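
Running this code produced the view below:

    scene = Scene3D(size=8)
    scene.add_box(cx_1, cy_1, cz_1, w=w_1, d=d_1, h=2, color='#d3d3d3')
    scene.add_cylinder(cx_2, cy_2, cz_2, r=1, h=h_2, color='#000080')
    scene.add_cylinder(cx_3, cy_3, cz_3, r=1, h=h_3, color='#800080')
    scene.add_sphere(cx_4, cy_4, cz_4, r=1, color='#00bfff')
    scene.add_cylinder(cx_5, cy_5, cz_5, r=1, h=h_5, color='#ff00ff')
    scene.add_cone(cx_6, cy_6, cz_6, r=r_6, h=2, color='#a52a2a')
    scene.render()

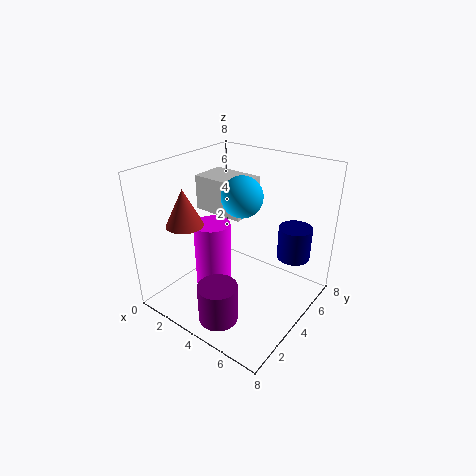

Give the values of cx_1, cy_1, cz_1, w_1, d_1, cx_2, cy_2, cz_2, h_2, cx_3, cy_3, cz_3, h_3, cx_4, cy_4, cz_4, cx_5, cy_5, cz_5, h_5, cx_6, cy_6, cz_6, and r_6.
cx_1 = 1
cy_1 = 4
cz_1 = 5
w_1 = 3
d_1 = 2
cx_2 = 6
cy_2 = 7
cz_2 = 2
h_2 = 2
cx_3 = 5
cy_3 = 1
cz_3 = 1
h_3 = 2
cx_4 = 5
cy_4 = 3
cz_4 = 7
cx_5 = 3
cy_5 = 3
cz_5 = 1
h_5 = 4
cx_6 = 2
cy_6 = 2
cz_6 = 5
r_6 = 1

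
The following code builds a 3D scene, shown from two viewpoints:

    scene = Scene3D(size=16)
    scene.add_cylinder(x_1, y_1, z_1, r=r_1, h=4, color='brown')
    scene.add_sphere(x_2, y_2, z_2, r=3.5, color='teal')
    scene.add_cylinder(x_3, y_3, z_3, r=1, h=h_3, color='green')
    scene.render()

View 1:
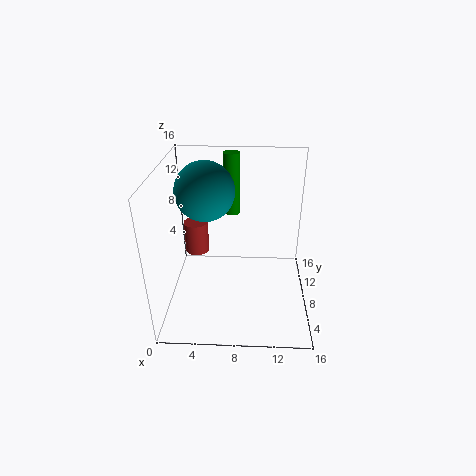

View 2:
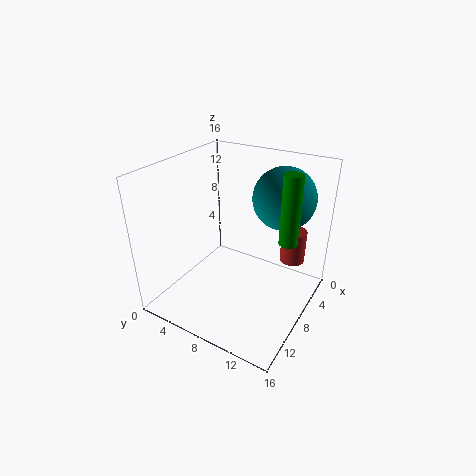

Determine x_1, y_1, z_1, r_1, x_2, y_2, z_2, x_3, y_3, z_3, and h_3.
x_1 = 2.5, y_1 = 12.5, z_1 = 3.5, r_1 = 1.5, x_2 = 4, y_2 = 11.5, z_2 = 12, x_3 = 7, y_3 = 13.5, z_3 = 8.5, h_3 = 7.5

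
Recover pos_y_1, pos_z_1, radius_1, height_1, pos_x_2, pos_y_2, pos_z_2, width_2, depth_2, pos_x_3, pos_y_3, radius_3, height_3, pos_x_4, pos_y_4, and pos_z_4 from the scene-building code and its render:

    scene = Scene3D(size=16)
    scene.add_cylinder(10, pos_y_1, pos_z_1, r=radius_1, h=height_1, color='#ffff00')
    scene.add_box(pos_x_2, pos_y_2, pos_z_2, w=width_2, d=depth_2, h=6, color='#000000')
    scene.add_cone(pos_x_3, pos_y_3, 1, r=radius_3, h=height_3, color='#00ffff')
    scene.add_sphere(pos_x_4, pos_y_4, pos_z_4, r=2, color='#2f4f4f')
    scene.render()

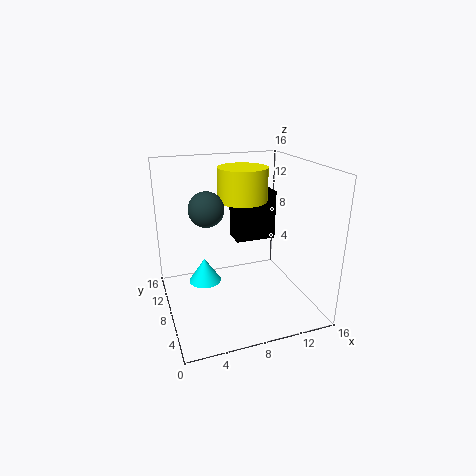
pos_y_1 = 12; pos_z_1 = 11; radius_1 = 3; height_1 = 4; pos_x_2 = 9; pos_y_2 = 11; pos_z_2 = 6; width_2 = 5; depth_2 = 3; pos_x_3 = 5; pos_y_3 = 12; radius_3 = 2; height_3 = 3; pos_x_4 = 5; pos_y_4 = 10; pos_z_4 = 11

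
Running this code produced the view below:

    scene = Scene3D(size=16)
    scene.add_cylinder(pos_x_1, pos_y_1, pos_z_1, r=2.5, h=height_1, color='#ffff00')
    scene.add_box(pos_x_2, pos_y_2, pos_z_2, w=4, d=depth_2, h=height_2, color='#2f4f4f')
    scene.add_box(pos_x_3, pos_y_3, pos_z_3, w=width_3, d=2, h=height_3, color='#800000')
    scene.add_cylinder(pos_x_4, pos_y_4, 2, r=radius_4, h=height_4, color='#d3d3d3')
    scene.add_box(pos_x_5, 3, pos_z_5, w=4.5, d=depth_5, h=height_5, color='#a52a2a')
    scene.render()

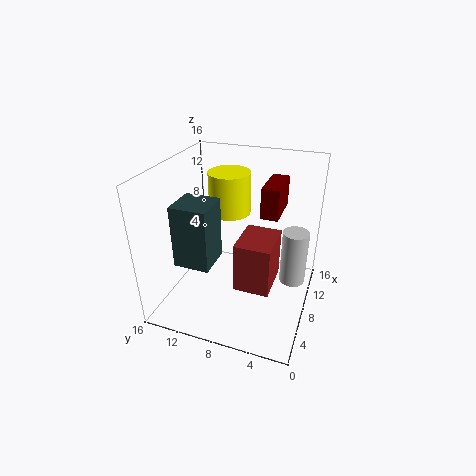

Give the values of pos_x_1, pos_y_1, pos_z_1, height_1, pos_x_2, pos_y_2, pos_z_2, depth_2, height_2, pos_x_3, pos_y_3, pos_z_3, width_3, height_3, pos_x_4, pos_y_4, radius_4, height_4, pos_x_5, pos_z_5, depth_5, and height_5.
pos_x_1 = 12
pos_y_1 = 10.5
pos_z_1 = 9
height_1 = 5
pos_x_2 = 4
pos_y_2 = 10
pos_z_2 = 5.5
depth_2 = 4
height_2 = 7
pos_x_3 = 9.5
pos_y_3 = 4
pos_z_3 = 10
width_3 = 5
height_3 = 3.5
pos_x_4 = 10.5
pos_y_4 = 2
radius_4 = 1.5
height_4 = 6.5
pos_x_5 = 2.5
pos_z_5 = 5.5
depth_5 = 3.5
height_5 = 5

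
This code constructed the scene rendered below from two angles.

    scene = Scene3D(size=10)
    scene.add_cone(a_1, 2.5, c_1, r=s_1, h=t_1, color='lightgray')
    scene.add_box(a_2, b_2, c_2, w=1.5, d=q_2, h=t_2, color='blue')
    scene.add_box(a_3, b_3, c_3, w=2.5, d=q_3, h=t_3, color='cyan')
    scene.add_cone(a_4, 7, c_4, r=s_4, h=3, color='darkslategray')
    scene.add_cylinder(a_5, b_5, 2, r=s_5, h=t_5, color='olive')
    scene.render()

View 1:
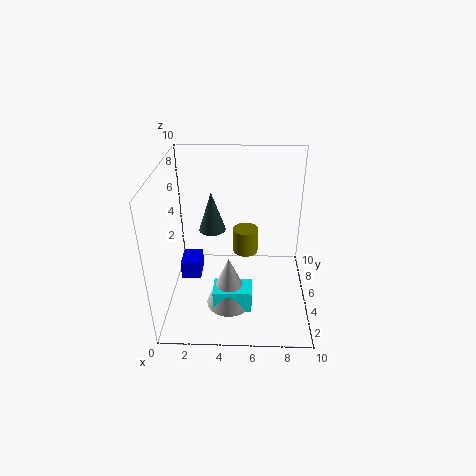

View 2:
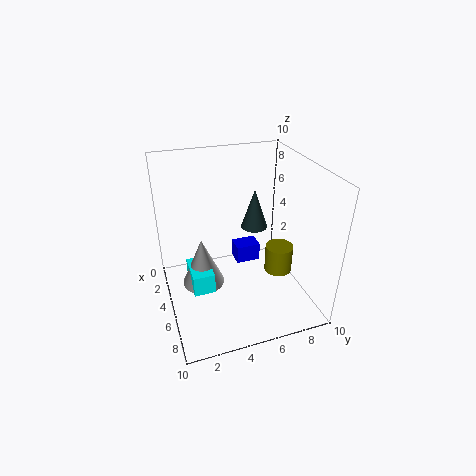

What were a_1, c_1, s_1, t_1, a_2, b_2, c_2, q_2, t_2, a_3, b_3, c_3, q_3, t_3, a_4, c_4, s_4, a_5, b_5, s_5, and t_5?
a_1 = 4.5
c_1 = 1.5
s_1 = 1.5
t_1 = 3.5
a_2 = 0.5
b_2 = 6
c_2 = 0.5
q_2 = 2
t_2 = 1.5
a_3 = 3.5
b_3 = 1.5
c_3 = 1.5
q_3 = 1.5
t_3 = 1.5
a_4 = 3
c_4 = 4.5
s_4 = 1
a_5 = 5.5
b_5 = 8
s_5 = 1
t_5 = 2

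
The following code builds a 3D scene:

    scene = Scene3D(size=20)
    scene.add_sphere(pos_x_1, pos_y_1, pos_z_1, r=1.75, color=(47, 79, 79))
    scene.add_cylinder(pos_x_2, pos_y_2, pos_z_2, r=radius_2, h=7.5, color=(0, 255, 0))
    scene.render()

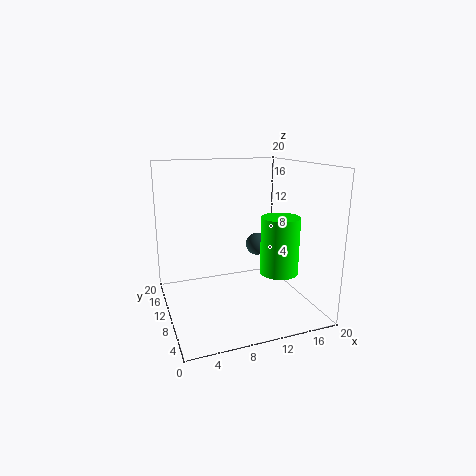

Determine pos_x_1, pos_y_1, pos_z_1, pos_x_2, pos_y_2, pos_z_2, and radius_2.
pos_x_1 = 15, pos_y_1 = 14.75, pos_z_1 = 7, pos_x_2 = 14, pos_y_2 = 5.25, pos_z_2 = 6.25, radius_2 = 2.5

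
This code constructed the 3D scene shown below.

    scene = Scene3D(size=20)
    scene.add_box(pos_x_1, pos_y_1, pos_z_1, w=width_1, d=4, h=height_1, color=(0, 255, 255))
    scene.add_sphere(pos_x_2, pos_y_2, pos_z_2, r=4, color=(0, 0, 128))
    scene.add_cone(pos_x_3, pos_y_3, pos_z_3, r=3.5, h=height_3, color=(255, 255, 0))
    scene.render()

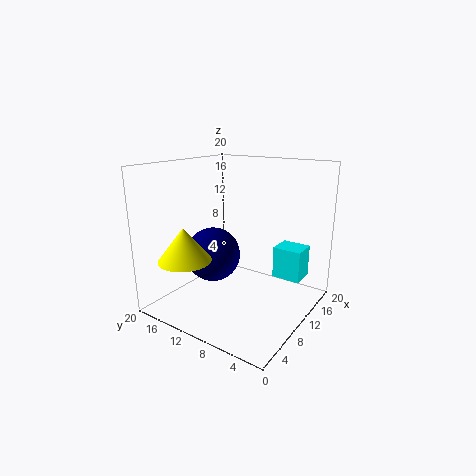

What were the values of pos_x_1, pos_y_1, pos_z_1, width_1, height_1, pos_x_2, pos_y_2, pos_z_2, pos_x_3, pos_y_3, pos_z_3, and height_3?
pos_x_1 = 13; pos_y_1 = 2; pos_z_1 = 4; width_1 = 3.5; height_1 = 4.5; pos_x_2 = 10; pos_y_2 = 14.5; pos_z_2 = 6.5; pos_x_3 = 3.5; pos_y_3 = 14; pos_z_3 = 8; height_3 = 4.5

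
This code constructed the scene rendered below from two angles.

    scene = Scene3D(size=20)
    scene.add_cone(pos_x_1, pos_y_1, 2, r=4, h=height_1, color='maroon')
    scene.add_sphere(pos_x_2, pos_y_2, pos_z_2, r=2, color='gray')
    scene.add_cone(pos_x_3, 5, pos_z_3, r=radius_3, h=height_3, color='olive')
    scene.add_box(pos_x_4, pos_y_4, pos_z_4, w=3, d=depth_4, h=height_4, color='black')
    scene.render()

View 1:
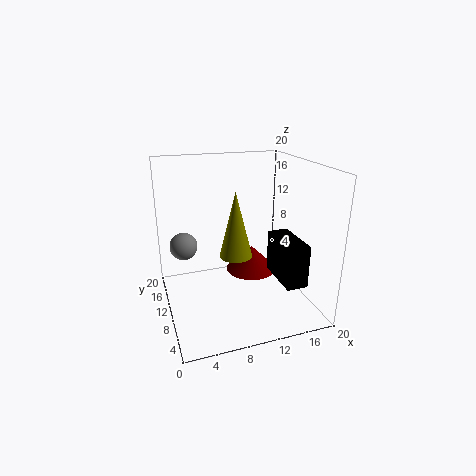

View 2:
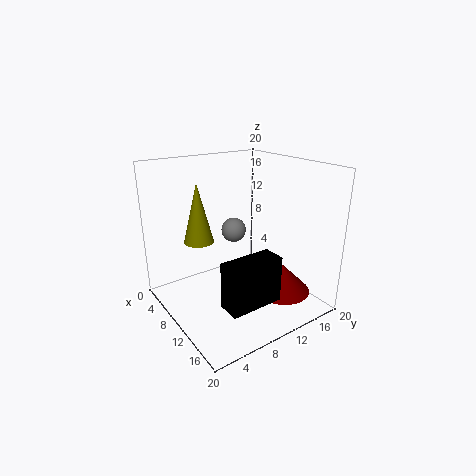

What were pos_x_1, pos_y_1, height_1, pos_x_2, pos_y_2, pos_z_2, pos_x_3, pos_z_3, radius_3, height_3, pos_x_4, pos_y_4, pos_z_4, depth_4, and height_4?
pos_x_1 = 14
pos_y_1 = 15
height_1 = 4
pos_x_2 = 3
pos_y_2 = 14
pos_z_2 = 8
pos_x_3 = 8
pos_z_3 = 10
radius_3 = 2
height_3 = 8
pos_x_4 = 15
pos_y_4 = 4
pos_z_4 = 4
depth_4 = 7
height_4 = 6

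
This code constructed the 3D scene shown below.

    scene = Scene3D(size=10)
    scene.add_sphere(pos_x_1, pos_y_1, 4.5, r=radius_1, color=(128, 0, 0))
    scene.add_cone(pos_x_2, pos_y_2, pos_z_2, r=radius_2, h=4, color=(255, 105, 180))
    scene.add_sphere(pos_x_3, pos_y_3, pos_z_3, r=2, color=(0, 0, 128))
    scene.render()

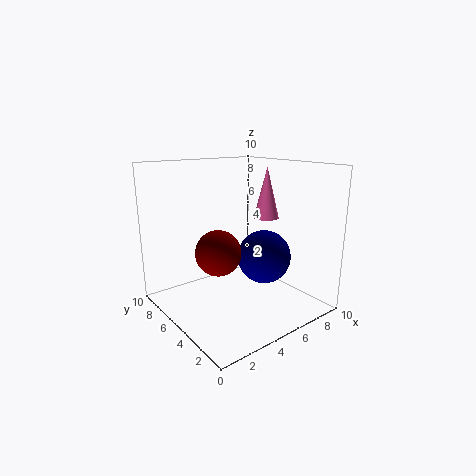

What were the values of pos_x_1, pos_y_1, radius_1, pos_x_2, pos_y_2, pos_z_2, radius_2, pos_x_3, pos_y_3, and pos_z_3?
pos_x_1 = 3; pos_y_1 = 4.5; radius_1 = 1.5; pos_x_2 = 9; pos_y_2 = 6.5; pos_z_2 = 5.5; radius_2 = 1; pos_x_3 = 7.5; pos_y_3 = 5; pos_z_3 = 3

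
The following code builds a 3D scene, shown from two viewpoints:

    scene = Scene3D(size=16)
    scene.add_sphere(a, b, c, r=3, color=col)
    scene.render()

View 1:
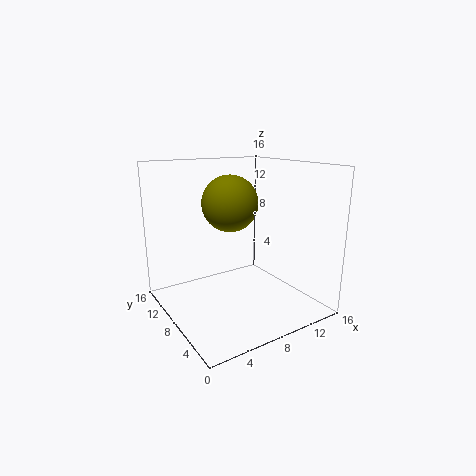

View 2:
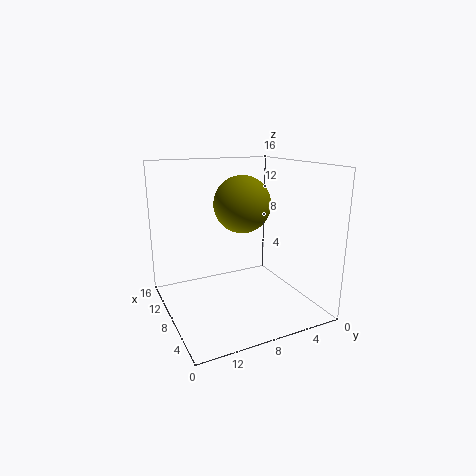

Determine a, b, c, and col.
a = 7; b = 8; c = 12; col = 'olive'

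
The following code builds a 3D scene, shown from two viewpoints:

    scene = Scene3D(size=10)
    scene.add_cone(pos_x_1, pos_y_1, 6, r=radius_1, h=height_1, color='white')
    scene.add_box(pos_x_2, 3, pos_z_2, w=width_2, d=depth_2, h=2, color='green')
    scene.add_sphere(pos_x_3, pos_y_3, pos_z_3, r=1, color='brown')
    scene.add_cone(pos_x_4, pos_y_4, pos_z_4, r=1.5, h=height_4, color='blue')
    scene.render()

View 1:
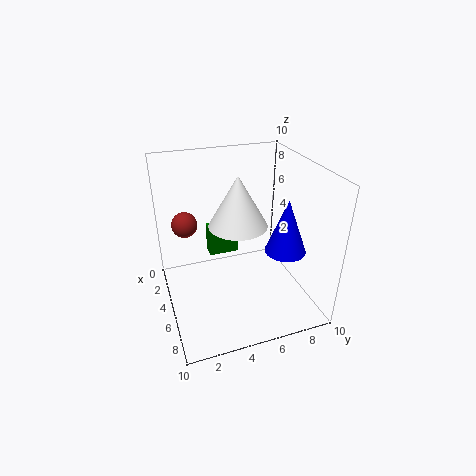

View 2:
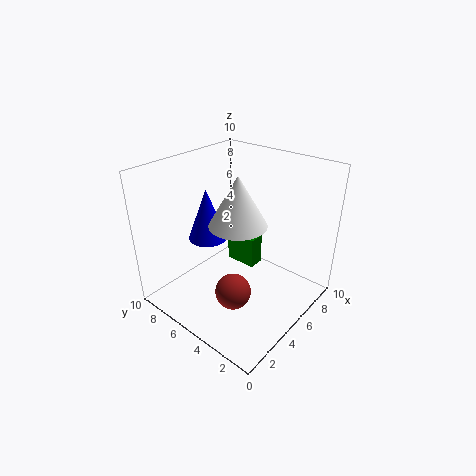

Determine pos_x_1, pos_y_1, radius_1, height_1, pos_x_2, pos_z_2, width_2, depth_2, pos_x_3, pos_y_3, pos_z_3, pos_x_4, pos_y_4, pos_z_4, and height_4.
pos_x_1 = 5, pos_y_1 = 5, radius_1 = 2, height_1 = 3.5, pos_x_2 = 4, pos_z_2 = 4, width_2 = 1, depth_2 = 2, pos_x_3 = 1, pos_y_3 = 2, pos_z_3 = 4.5, pos_x_4 = 5.5, pos_y_4 = 8.5, pos_z_4 = 3.5, height_4 = 4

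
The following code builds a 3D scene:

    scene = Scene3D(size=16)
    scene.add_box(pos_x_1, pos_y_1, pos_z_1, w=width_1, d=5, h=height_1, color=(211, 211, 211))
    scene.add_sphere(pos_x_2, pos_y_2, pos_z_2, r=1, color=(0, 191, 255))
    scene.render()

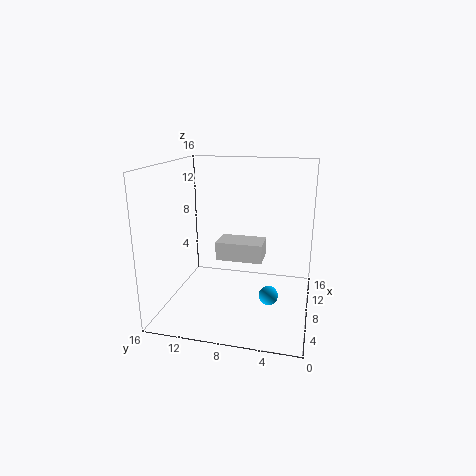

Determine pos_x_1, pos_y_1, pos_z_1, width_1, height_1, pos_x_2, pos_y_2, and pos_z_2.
pos_x_1 = 6; pos_y_1 = 5; pos_z_1 = 6; width_1 = 3; height_1 = 2; pos_x_2 = 5; pos_y_2 = 4; pos_z_2 = 3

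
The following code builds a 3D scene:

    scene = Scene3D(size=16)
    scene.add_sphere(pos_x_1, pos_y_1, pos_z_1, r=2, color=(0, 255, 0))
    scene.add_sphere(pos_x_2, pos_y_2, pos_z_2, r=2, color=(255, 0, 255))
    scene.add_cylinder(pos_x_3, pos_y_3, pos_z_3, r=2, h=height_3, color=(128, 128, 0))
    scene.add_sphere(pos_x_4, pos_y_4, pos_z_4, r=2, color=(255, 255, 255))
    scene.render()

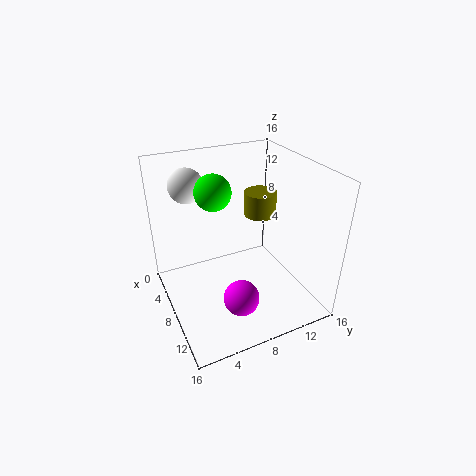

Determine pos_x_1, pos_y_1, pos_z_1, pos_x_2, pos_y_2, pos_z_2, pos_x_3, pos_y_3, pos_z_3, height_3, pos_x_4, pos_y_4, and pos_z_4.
pos_x_1 = 6, pos_y_1 = 6, pos_z_1 = 13, pos_x_2 = 11, pos_y_2 = 7, pos_z_2 = 2, pos_x_3 = 4, pos_y_3 = 13, pos_z_3 = 8, height_3 = 3, pos_x_4 = 3, pos_y_4 = 4, pos_z_4 = 13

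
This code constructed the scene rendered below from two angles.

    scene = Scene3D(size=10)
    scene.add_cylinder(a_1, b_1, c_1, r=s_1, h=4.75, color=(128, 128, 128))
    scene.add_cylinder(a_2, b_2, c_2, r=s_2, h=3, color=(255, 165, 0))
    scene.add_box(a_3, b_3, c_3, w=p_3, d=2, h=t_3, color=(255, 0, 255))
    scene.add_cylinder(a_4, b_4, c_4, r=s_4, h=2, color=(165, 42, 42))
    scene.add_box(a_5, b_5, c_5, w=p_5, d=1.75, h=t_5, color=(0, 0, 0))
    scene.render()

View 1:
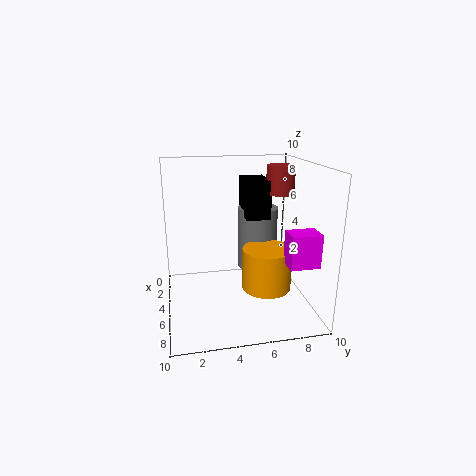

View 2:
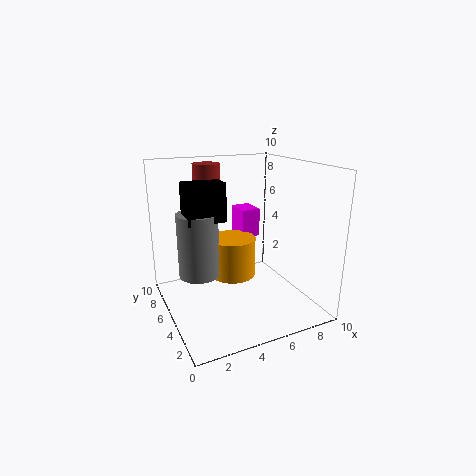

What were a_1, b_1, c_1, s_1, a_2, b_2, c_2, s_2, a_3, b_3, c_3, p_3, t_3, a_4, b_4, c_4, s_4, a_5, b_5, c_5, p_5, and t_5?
a_1 = 2.75
b_1 = 7
c_1 = 1.75
s_1 = 1.5
a_2 = 5.5
b_2 = 7
c_2 = 1.25
s_2 = 1.75
a_3 = 6.75
b_3 = 7.75
c_3 = 3.75
p_3 = 1.5
t_3 = 2.25
a_4 = 4
b_4 = 8.25
c_4 = 7.75
s_4 = 1
a_5 = 1.75
b_5 = 5.75
c_5 = 6
p_5 = 2.75
t_5 = 2.75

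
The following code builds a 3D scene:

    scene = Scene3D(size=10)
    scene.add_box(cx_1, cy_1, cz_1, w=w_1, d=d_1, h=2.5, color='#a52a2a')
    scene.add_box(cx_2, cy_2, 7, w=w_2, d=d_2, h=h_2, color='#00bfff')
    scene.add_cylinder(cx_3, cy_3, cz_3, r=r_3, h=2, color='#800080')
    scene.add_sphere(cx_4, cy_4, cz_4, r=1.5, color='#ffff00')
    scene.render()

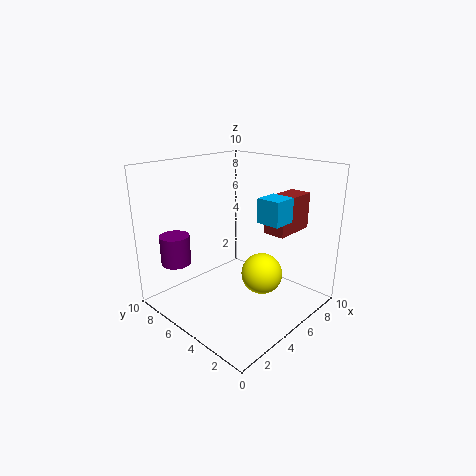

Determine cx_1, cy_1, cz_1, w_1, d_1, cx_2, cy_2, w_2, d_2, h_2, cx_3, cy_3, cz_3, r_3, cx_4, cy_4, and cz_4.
cx_1 = 6
cy_1 = 2
cz_1 = 5.5
w_1 = 3
d_1 = 1.5
cx_2 = 4
cy_2 = 1
w_2 = 1.5
d_2 = 1.5
h_2 = 1.5
cx_3 = 1.5
cy_3 = 7.5
cz_3 = 3.5
r_3 = 1
cx_4 = 6.5
cy_4 = 4
cz_4 = 2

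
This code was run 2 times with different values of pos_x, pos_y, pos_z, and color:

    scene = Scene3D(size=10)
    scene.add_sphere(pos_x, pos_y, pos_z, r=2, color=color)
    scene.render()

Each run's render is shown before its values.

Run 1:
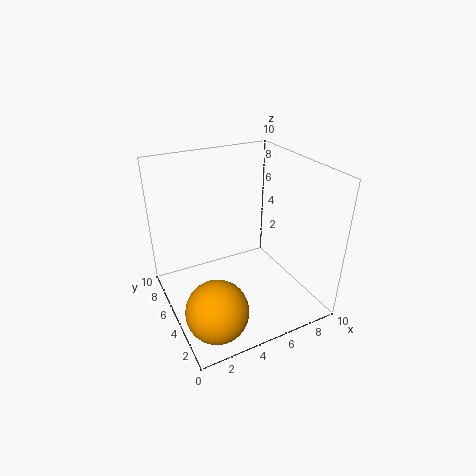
pos_x = 2; pos_y = 2; pos_z = 2; color = 'orange'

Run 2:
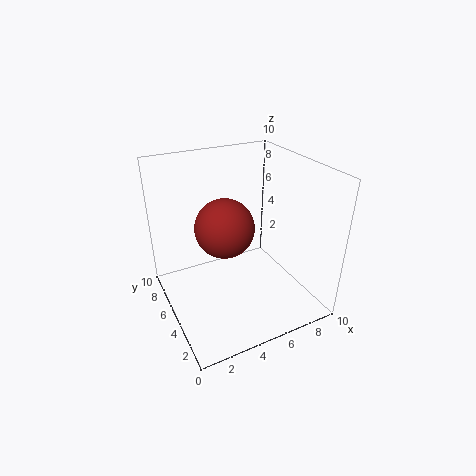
pos_x = 4; pos_y = 5; pos_z = 6; color = 'brown'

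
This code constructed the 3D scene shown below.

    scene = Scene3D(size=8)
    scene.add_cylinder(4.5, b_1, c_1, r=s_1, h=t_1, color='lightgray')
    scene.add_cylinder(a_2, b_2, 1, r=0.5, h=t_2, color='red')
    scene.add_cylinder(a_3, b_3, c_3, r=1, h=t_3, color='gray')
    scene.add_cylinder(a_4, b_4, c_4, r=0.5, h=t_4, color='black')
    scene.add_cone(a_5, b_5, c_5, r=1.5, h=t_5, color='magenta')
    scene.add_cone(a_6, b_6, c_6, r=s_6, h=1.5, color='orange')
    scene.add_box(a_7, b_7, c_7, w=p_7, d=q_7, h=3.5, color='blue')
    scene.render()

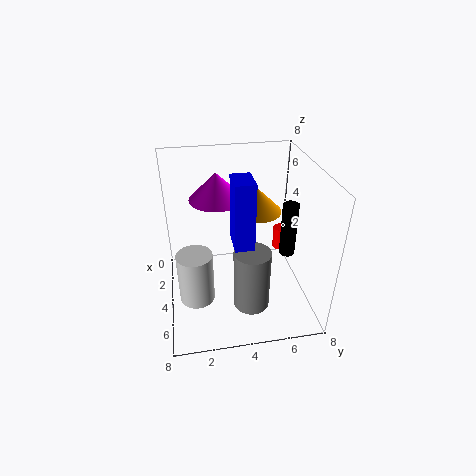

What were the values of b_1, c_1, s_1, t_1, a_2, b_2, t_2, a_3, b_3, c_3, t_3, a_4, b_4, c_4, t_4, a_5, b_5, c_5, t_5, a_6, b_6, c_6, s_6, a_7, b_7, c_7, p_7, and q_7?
b_1 = 1.5
c_1 = 0.5
s_1 = 1
t_1 = 3
a_2 = 1
b_2 = 7.5
t_2 = 1.5
a_3 = 5.5
b_3 = 4.5
c_3 = 0.5
t_3 = 3.5
a_4 = 2.5
b_4 = 7.5
c_4 = 1.5
t_4 = 3.5
a_5 = 3
b_5 = 3
c_5 = 6
t_5 = 1.5
a_6 = 2
b_6 = 5.5
c_6 = 4.5
s_6 = 1.5
a_7 = 4.5
b_7 = 3.5
c_7 = 4.5
p_7 = 1.5
q_7 = 1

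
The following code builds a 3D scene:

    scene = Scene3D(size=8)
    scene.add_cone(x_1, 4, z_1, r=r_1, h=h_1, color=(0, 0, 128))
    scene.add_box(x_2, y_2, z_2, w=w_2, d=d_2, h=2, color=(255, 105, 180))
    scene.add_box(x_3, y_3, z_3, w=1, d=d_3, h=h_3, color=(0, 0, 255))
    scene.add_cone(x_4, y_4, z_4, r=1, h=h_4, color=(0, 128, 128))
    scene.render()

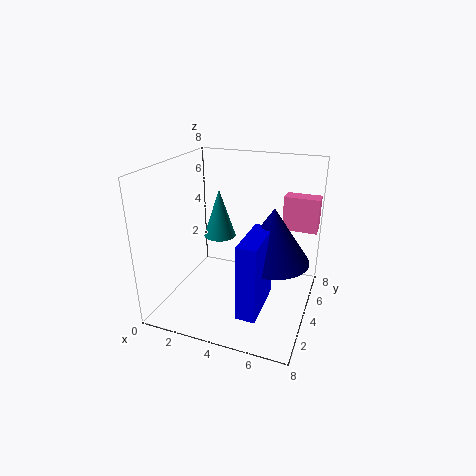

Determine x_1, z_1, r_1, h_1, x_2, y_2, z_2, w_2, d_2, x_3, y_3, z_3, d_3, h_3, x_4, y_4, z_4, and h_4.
x_1 = 6, z_1 = 3, r_1 = 2, h_1 = 3, x_2 = 6, y_2 = 6, z_2 = 4, w_2 = 2, d_2 = 1, x_3 = 5, y_3 = 1, z_3 = 1, d_3 = 3, h_3 = 4, x_4 = 2, y_4 = 6, z_4 = 3, h_4 = 3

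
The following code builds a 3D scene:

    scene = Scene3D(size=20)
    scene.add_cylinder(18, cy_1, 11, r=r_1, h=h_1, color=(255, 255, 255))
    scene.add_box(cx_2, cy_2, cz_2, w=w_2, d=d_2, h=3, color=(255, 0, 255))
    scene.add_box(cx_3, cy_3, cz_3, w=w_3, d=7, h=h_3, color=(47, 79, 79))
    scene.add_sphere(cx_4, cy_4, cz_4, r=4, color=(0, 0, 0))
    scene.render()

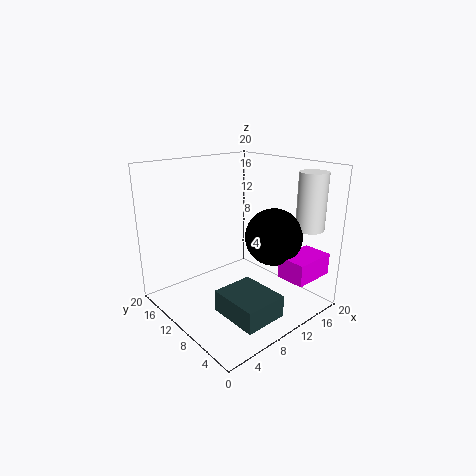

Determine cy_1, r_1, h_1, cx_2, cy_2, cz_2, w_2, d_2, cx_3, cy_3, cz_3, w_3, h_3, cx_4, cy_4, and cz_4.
cy_1 = 4
r_1 = 2
h_1 = 8
cx_2 = 13
cy_2 = 1
cz_2 = 5
w_2 = 6
d_2 = 4
cx_3 = 5
cy_3 = 2
cz_3 = 1
w_3 = 6
h_3 = 3
cx_4 = 14
cy_4 = 7
cz_4 = 10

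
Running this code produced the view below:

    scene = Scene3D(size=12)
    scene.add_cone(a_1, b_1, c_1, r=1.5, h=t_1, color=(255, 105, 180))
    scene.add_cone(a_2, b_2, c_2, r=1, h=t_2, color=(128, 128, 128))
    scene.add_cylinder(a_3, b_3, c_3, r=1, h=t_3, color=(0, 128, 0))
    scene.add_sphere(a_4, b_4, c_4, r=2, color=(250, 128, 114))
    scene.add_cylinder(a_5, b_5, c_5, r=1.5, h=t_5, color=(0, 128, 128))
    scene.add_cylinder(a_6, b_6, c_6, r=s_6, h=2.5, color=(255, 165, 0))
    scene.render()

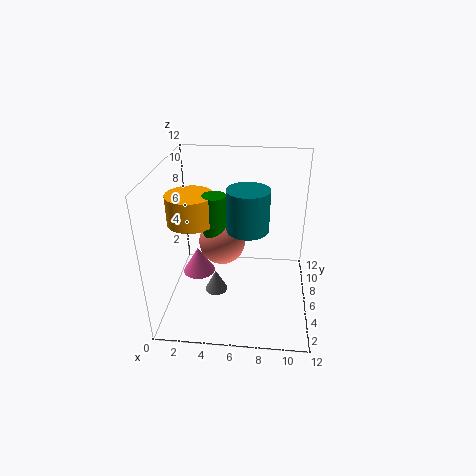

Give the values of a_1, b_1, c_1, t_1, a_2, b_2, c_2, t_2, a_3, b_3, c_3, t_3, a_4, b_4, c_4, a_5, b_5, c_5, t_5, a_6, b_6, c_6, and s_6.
a_1 = 2; b_1 = 8; c_1 = 1; t_1 = 2.5; a_2 = 4; b_2 = 6; c_2 = 0.5; t_2 = 2; a_3 = 4; b_3 = 6.5; c_3 = 6; t_3 = 3.5; a_4 = 4.5; b_4 = 7; c_4 = 5; a_5 = 7; b_5 = 3; c_5 = 8.5; t_5 = 3; a_6 = 2; b_6 = 6.5; c_6 = 7; s_6 = 2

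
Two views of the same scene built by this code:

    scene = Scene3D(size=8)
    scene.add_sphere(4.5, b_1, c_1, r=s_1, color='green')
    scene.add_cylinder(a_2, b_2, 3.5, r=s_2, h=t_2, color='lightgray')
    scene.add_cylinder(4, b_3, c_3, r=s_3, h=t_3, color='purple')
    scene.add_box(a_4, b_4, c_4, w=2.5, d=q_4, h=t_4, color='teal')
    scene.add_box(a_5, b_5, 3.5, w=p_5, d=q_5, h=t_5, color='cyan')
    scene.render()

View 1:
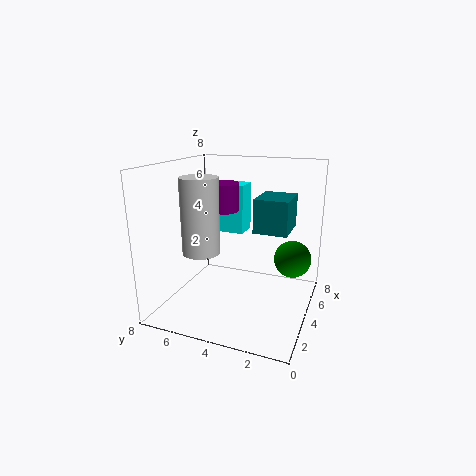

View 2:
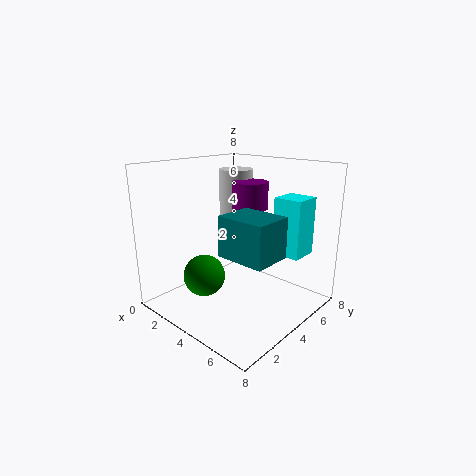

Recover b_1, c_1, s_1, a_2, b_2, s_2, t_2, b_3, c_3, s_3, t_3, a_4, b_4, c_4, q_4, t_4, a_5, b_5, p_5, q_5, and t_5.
b_1 = 1, c_1 = 3, s_1 = 1, a_2 = 2.5, b_2 = 5.5, s_2 = 1, t_2 = 4, b_3 = 5, c_3 = 5.5, s_3 = 1, t_3 = 1.5, a_4 = 5, b_4 = 1.5, c_4 = 4, q_4 = 2, t_4 = 2, a_5 = 6, b_5 = 4.5, p_5 = 1.5, q_5 = 1.5, t_5 = 3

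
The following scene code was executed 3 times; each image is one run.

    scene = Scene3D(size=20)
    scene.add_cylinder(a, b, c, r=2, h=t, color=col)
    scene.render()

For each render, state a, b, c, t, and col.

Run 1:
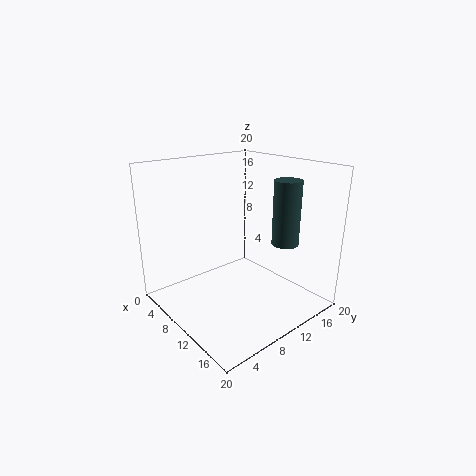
a = 12.5, b = 17, c = 8, t = 9.5, col = 'darkslategray'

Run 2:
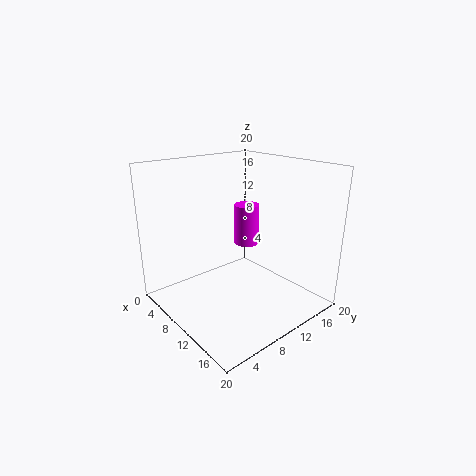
a = 5, b = 16, c = 6, t = 6.5, col = 'magenta'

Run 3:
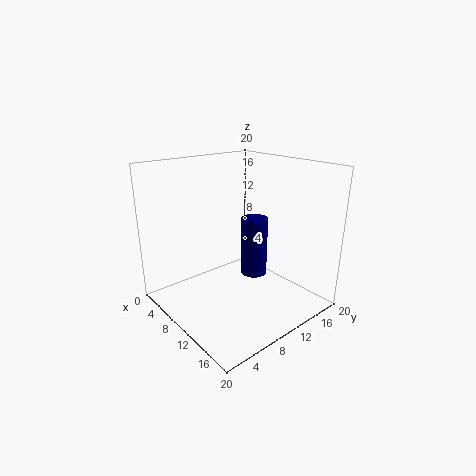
a = 8.5, b = 14.5, c = 2.5, t = 9, col = 'navy'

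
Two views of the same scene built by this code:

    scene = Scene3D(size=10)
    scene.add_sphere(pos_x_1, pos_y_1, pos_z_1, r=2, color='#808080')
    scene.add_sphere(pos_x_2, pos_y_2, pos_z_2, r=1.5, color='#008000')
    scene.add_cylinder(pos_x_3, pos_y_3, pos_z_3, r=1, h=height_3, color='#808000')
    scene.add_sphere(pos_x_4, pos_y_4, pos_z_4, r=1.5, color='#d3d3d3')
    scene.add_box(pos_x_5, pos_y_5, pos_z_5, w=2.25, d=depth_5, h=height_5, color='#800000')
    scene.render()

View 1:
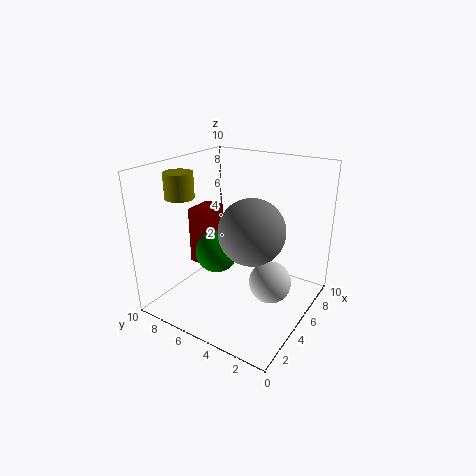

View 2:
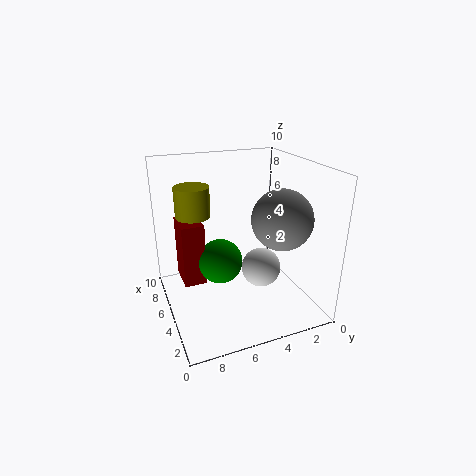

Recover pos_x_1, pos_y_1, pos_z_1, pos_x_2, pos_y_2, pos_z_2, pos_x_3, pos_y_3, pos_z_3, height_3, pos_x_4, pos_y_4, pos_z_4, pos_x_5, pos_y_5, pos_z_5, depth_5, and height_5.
pos_x_1 = 3, pos_y_1 = 2.75, pos_z_1 = 6.75, pos_x_2 = 4.5, pos_y_2 = 6.5, pos_z_2 = 3.75, pos_x_3 = 3.25, pos_y_3 = 8.5, pos_z_3 = 7.75, height_3 = 1.75, pos_x_4 = 5.75, pos_y_4 = 2.75, pos_z_4 = 1.75, pos_x_5 = 4.5, pos_y_5 = 7.5, pos_z_5 = 2.25, depth_5 = 1.5, height_5 = 4.25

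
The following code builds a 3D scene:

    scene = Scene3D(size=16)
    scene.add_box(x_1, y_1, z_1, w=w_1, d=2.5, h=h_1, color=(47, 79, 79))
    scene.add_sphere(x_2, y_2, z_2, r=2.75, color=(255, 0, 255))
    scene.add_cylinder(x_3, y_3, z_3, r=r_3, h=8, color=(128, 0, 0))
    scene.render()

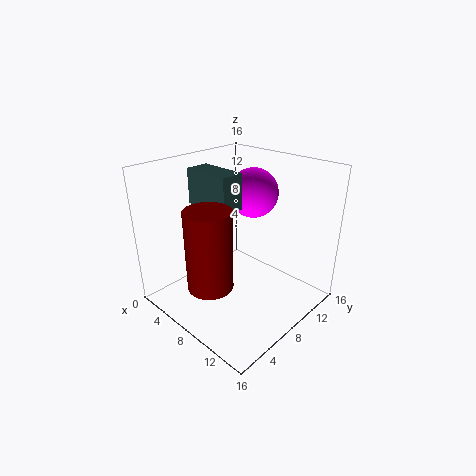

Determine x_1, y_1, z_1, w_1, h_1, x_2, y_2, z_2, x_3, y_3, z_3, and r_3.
x_1 = 4, y_1 = 4.75, z_1 = 12, w_1 = 5.25, h_1 = 3.75, x_2 = 7.75, y_2 = 10.75, z_2 = 12.5, x_3 = 9.75, y_3 = 2.25, z_3 = 5.5, r_3 = 2.25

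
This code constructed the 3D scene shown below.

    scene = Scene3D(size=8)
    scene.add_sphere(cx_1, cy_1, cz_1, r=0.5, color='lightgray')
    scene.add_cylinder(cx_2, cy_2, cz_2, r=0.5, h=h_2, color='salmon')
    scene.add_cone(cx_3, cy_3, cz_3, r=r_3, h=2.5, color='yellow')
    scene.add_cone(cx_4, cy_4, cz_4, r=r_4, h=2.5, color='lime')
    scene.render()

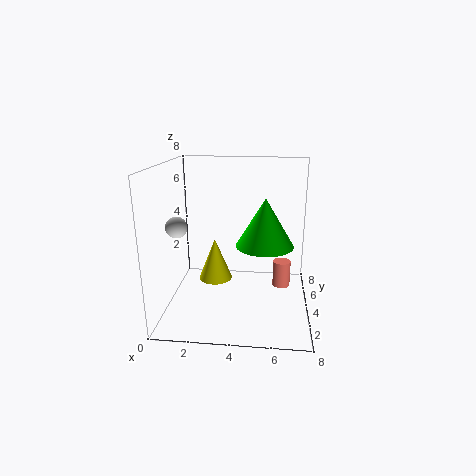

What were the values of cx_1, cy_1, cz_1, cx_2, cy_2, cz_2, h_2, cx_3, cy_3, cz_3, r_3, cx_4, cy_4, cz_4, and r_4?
cx_1 = 1.5; cy_1 = 1; cz_1 = 5.5; cx_2 = 6.5; cy_2 = 4.5; cz_2 = 1; h_2 = 1.5; cx_3 = 2.5; cy_3 = 5; cz_3 = 1; r_3 = 1; cx_4 = 5.5; cy_4 = 3; cz_4 = 4; r_4 = 1.5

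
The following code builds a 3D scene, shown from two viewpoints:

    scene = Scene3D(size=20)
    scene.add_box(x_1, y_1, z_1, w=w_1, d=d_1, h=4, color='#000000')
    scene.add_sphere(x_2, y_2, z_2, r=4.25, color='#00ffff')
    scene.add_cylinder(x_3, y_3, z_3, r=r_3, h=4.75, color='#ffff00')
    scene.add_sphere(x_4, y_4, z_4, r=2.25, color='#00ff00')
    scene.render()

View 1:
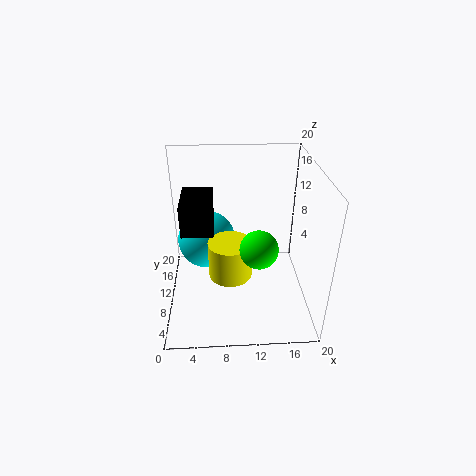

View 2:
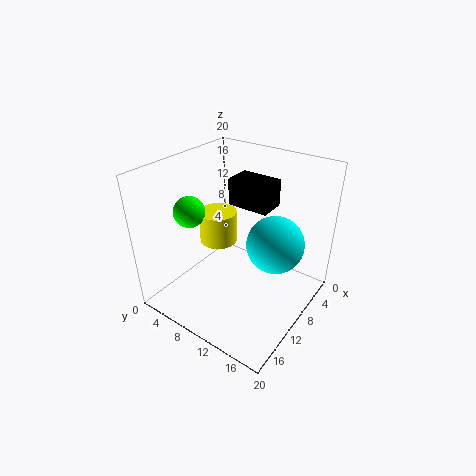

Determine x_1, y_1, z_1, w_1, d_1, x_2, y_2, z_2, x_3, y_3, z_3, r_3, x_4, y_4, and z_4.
x_1 = 2.75
y_1 = 6
z_1 = 12.75
w_1 = 4
d_1 = 6.25
x_2 = 5.5
y_2 = 13.5
z_2 = 7.75
x_3 = 8.75
y_3 = 5.5
z_3 = 7.5
r_3 = 2.75
x_4 = 12
y_4 = 3
z_4 = 12.75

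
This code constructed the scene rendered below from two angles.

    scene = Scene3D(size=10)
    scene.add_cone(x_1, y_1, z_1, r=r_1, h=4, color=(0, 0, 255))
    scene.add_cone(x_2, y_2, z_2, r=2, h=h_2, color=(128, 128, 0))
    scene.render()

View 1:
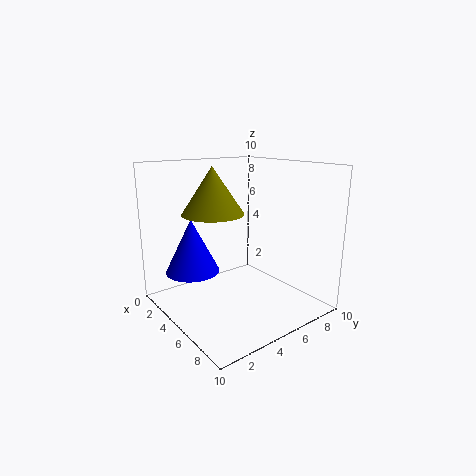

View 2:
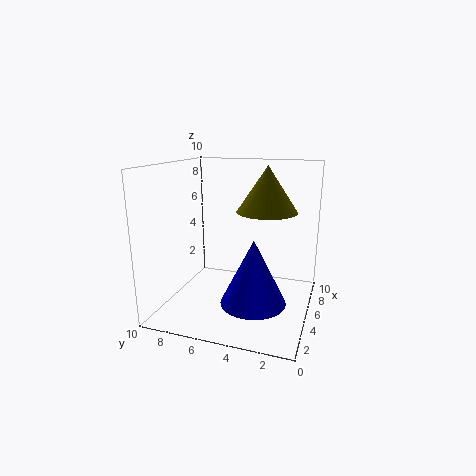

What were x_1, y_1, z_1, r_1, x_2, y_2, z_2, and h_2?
x_1 = 2; y_1 = 3; z_1 = 2; r_1 = 2; x_2 = 5; y_2 = 3; z_2 = 7; h_2 = 3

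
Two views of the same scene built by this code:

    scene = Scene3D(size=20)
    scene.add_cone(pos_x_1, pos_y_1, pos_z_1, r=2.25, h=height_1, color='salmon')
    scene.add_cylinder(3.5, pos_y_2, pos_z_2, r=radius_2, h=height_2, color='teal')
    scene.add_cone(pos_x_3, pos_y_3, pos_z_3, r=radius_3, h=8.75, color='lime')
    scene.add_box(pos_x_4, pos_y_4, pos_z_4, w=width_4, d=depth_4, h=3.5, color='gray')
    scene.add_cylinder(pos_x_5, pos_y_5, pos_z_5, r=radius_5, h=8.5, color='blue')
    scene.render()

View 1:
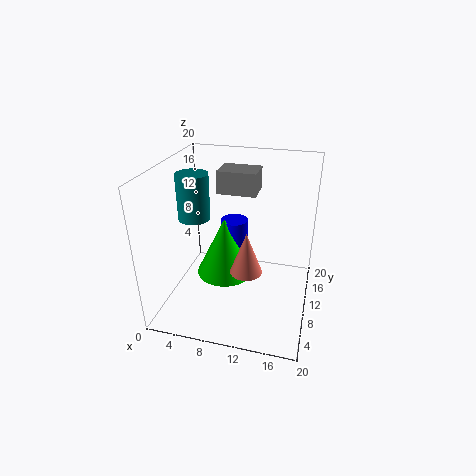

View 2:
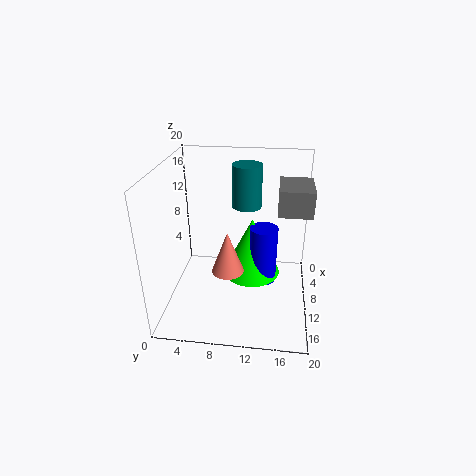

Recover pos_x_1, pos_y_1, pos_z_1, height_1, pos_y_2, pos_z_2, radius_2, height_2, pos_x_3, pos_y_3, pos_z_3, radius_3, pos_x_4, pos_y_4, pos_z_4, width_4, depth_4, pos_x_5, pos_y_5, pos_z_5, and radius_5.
pos_x_1 = 11.5, pos_y_1 = 8.75, pos_z_1 = 5.5, height_1 = 6, pos_y_2 = 10.5, pos_z_2 = 12, radius_2 = 2.25, height_2 = 6.5, pos_x_3 = 7.5, pos_y_3 = 11.75, pos_z_3 = 3, radius_3 = 4.25, pos_x_4 = 5.25, pos_y_4 = 15.25, pos_z_4 = 14, width_4 = 6, depth_4 = 4.5, pos_x_5 = 8.5, pos_y_5 = 13.5, pos_z_5 = 2.5, radius_5 = 2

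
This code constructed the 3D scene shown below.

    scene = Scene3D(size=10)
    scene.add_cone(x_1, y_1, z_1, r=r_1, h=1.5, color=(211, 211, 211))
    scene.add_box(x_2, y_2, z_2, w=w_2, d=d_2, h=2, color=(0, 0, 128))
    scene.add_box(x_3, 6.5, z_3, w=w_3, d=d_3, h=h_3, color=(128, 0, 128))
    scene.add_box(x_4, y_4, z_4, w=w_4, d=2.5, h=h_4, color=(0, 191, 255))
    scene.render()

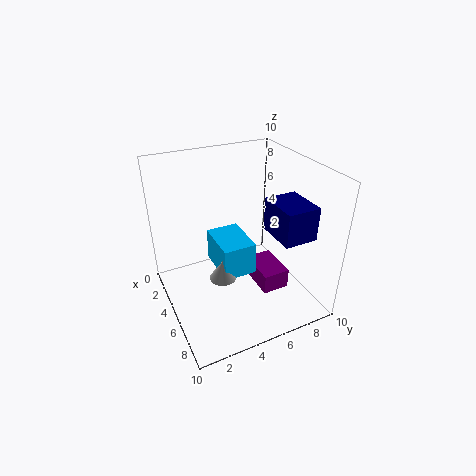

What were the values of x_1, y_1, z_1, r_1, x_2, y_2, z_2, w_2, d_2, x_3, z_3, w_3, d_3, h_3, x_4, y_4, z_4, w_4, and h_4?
x_1 = 4.5
y_1 = 4
z_1 = 1.5
r_1 = 1
x_2 = 7.5
y_2 = 5.5
z_2 = 7
w_2 = 2.5
d_2 = 2
x_3 = 3.5
z_3 = 0.5
w_3 = 3
d_3 = 2
h_3 = 1.5
x_4 = 1.5
y_4 = 4
z_4 = 1.5
w_4 = 3.5
h_4 = 2.5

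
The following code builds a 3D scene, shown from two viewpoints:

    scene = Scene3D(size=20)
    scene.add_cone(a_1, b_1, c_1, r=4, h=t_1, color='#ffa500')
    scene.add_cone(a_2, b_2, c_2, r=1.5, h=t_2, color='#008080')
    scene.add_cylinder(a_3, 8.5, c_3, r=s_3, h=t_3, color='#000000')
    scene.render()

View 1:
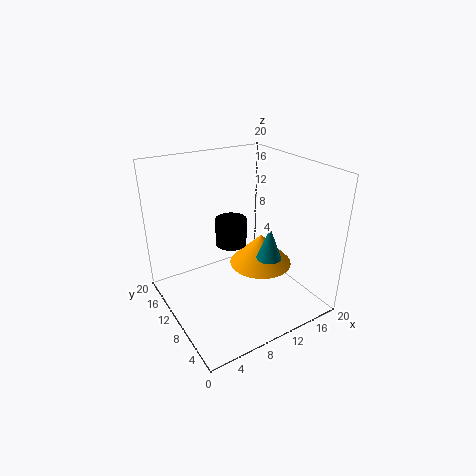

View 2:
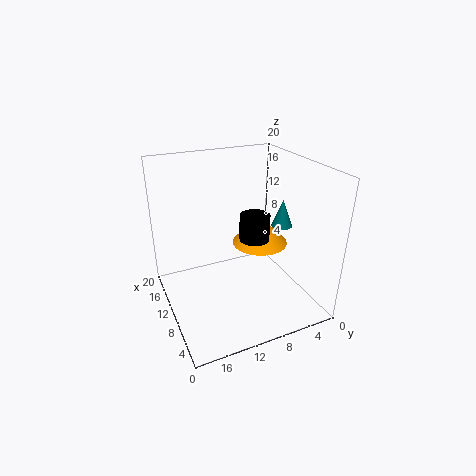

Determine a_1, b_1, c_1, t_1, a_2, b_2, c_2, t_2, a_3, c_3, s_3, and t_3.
a_1 = 11, b_1 = 6, c_1 = 8, t_1 = 4, a_2 = 10, b_2 = 3, c_2 = 10.5, t_2 = 4, a_3 = 8, c_3 = 10.5, s_3 = 2, t_3 = 3.5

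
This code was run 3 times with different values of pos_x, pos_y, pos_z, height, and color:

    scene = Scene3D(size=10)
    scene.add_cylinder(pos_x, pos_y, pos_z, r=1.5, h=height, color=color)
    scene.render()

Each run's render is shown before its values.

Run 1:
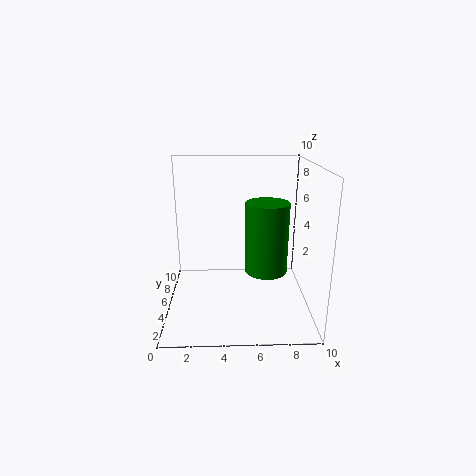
pos_x = 7
pos_y = 5
pos_z = 2.5
height = 5
color = 'green'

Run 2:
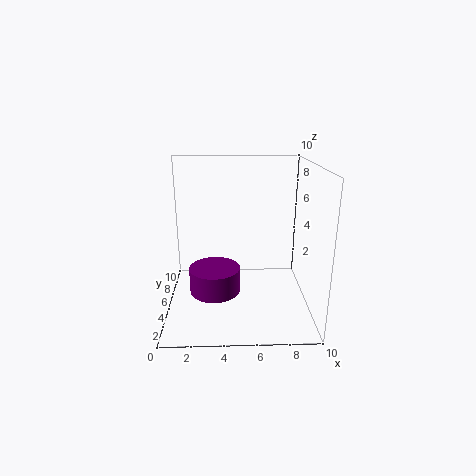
pos_x = 3.5
pos_y = 1.5
pos_z = 3
height = 1.5
color = 'purple'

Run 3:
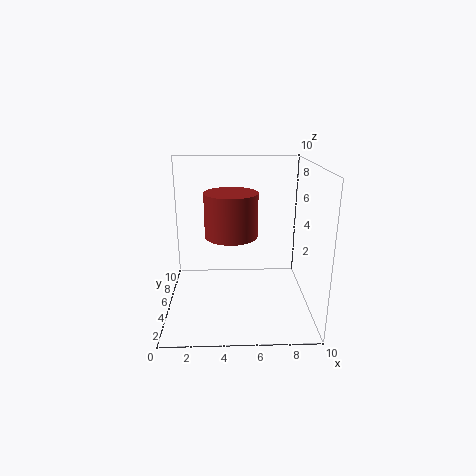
pos_x = 4.5
pos_y = 1.5
pos_z = 6.5
height = 2.5
color = 'brown'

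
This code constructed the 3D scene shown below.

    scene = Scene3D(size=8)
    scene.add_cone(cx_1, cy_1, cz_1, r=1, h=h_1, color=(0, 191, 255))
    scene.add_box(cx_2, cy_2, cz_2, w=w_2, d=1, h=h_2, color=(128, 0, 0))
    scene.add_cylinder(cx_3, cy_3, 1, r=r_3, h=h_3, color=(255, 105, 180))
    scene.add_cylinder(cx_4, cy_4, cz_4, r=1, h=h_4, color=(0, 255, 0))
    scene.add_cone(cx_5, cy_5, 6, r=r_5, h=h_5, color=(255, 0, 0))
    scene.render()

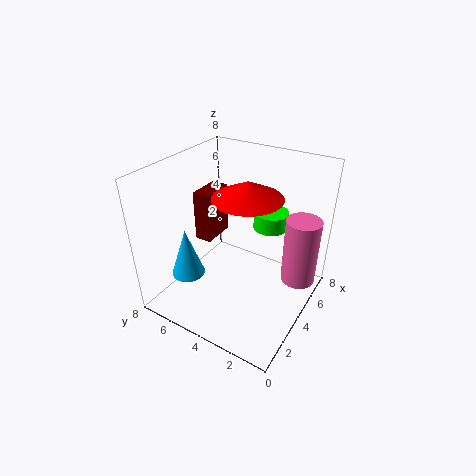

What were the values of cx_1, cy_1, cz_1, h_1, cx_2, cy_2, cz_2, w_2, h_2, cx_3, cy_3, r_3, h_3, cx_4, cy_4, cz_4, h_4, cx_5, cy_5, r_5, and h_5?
cx_1 = 3; cy_1 = 7; cz_1 = 1; h_1 = 3; cx_2 = 4; cy_2 = 6; cz_2 = 3; w_2 = 2; h_2 = 3; cx_3 = 6; cy_3 = 1; r_3 = 1; h_3 = 4; cx_4 = 6; cy_4 = 3; cz_4 = 4; h_4 = 1; cx_5 = 5; cy_5 = 4; r_5 = 2; h_5 = 1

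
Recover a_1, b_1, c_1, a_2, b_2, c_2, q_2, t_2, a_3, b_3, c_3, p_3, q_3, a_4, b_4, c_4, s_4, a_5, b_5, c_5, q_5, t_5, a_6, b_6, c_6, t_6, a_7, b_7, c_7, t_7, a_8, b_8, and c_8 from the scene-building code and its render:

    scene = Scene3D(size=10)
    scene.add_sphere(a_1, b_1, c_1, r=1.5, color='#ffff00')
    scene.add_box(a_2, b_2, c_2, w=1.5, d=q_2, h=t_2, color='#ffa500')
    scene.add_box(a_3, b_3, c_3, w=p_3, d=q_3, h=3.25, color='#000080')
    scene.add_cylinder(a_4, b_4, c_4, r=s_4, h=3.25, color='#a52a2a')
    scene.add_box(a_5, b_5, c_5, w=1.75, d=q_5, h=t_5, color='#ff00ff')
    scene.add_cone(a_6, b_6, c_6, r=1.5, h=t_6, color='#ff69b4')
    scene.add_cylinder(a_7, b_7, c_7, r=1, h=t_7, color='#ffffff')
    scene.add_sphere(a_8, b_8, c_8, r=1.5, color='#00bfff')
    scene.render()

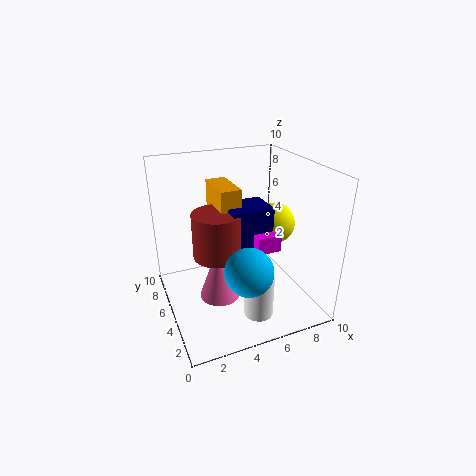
a_1 = 8.25, b_1 = 5.75, c_1 = 5.25, a_2 = 4, b_2 = 5.5, c_2 = 6.25, q_2 = 3.25, t_2 = 2, a_3 = 4.5, b_3 = 4.5, c_3 = 3.75, p_3 = 3, q_3 = 2.5, a_4 = 3.75, b_4 = 5.75, c_4 = 3.5, s_4 = 1.75, a_5 = 6, b_5 = 3.75, c_5 = 4, q_5 = 2.75, t_5 = 1.25, a_6 = 3.75, b_6 = 5.5, c_6 = 0.25, t_6 = 4.25, a_7 = 5.5, b_7 = 2.5, c_7 = 0.25, t_7 = 3, a_8 = 4.25, b_8 = 1.5, c_8 = 4.5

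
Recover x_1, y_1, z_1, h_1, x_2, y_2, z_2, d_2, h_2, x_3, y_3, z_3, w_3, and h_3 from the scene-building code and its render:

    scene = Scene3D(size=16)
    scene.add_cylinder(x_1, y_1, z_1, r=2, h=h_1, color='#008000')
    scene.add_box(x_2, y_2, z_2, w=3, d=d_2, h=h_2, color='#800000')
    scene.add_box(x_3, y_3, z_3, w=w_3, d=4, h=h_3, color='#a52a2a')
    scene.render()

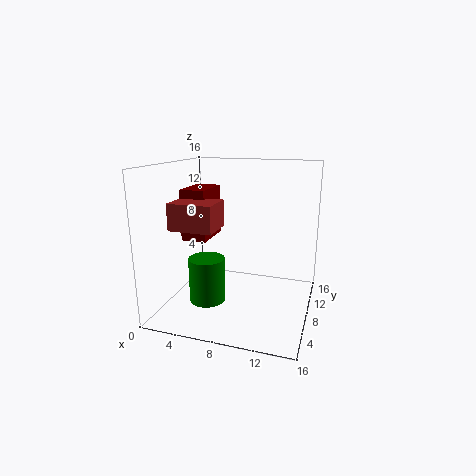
x_1 = 5; y_1 = 6; z_1 = 1; h_1 = 5; x_2 = 1; y_2 = 8; z_2 = 7; d_2 = 5; h_2 = 6; x_3 = 1; y_3 = 5; z_3 = 9; w_3 = 5; h_3 = 3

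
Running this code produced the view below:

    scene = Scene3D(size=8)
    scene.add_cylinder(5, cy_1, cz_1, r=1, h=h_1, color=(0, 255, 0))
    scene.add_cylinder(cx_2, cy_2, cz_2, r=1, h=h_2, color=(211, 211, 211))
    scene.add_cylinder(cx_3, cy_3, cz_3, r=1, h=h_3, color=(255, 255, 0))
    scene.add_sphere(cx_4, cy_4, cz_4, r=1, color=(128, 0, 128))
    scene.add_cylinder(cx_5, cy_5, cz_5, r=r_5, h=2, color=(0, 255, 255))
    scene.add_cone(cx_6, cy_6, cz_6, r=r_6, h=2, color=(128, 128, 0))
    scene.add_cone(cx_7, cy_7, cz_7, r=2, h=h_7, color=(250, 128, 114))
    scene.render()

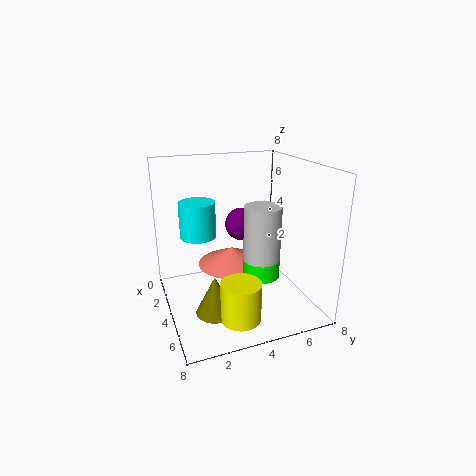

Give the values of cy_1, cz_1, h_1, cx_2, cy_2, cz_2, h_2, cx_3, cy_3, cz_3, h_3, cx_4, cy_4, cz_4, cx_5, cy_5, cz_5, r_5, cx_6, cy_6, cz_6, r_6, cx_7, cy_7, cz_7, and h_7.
cy_1 = 5, cz_1 = 2, h_1 = 1, cx_2 = 5, cy_2 = 5, cz_2 = 3, h_2 = 3, cx_3 = 7, cy_3 = 3, cz_3 = 1, h_3 = 2, cx_4 = 2, cy_4 = 5, cz_4 = 4, cx_5 = 3, cy_5 = 2, cz_5 = 4, r_5 = 1, cx_6 = 6, cy_6 = 2, cz_6 = 1, r_6 = 1, cx_7 = 3, cy_7 = 4, cz_7 = 2, h_7 = 1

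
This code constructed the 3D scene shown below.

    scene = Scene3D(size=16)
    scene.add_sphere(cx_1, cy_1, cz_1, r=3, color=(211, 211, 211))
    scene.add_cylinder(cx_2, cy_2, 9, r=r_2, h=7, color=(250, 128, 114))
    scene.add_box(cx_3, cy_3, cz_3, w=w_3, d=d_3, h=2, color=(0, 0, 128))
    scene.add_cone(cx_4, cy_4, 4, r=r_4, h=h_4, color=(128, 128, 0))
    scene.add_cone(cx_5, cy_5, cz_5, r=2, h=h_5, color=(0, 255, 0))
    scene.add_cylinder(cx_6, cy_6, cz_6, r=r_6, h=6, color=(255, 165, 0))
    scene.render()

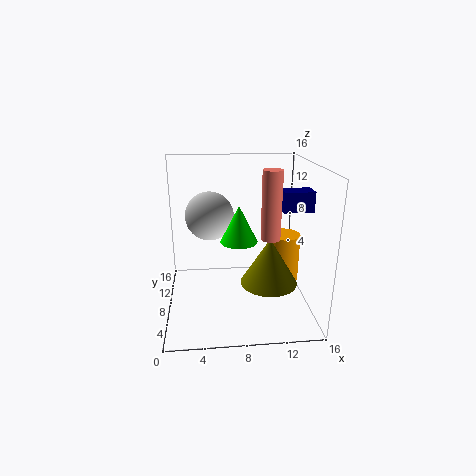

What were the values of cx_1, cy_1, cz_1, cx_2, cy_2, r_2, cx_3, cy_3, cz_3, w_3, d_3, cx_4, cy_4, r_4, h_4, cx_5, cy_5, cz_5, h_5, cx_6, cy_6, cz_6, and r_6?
cx_1 = 5, cy_1 = 13, cz_1 = 9, cx_2 = 11, cy_2 = 5, r_2 = 1, cx_3 = 12, cy_3 = 4, cz_3 = 12, w_3 = 3, d_3 = 2, cx_4 = 11, cy_4 = 5, r_4 = 3, h_4 = 5, cx_5 = 8, cy_5 = 7, cz_5 = 8, h_5 = 4, cx_6 = 14, cy_6 = 11, cz_6 = 1, r_6 = 2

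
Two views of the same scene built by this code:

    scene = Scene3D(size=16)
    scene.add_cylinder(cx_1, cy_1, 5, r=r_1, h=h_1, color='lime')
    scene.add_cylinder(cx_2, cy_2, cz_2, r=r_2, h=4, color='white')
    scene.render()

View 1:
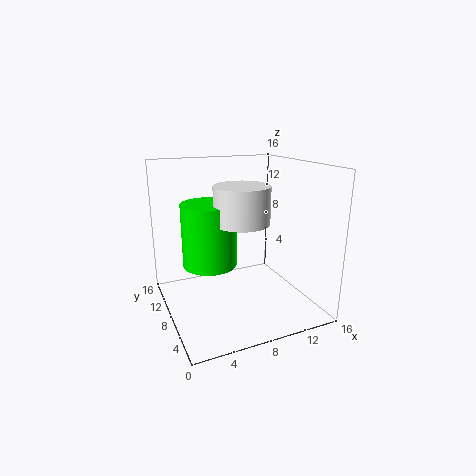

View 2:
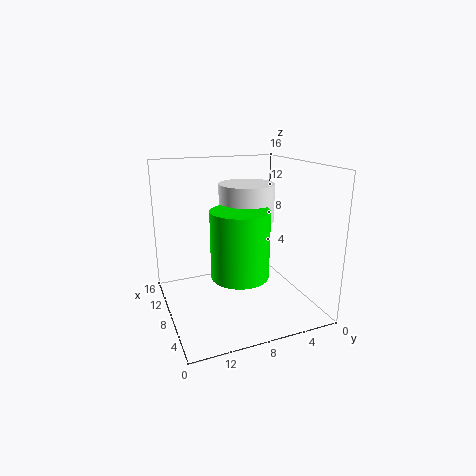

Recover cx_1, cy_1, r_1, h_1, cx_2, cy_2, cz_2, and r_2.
cx_1 = 5, cy_1 = 9, r_1 = 3, h_1 = 7, cx_2 = 8, cy_2 = 7, cz_2 = 10, r_2 = 3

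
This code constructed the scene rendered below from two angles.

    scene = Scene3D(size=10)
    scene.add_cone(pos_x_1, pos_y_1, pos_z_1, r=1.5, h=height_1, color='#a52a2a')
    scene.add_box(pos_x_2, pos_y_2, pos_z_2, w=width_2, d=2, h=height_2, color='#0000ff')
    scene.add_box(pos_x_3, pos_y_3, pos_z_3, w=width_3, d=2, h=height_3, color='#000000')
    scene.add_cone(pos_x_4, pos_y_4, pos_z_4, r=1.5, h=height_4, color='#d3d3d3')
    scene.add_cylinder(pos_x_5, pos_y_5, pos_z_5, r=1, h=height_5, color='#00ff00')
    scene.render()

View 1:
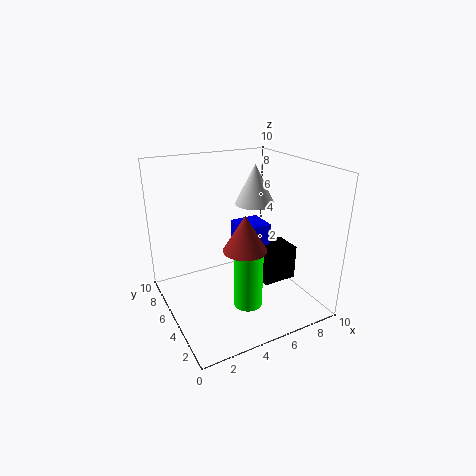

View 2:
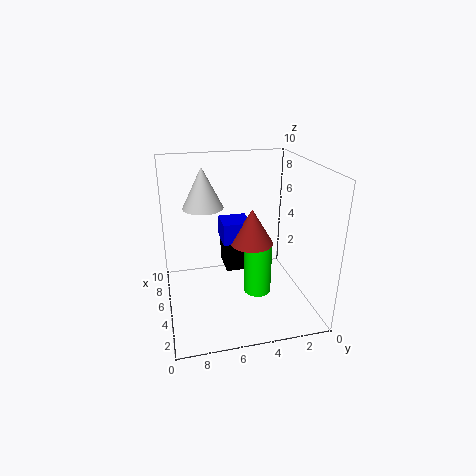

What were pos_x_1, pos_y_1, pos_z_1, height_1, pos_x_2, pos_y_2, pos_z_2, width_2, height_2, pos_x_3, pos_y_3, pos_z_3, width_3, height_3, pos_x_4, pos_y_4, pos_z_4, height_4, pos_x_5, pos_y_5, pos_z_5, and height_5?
pos_x_1 = 5
pos_y_1 = 4
pos_z_1 = 4.5
height_1 = 2.5
pos_x_2 = 5
pos_y_2 = 4
pos_z_2 = 4.5
width_2 = 2
height_2 = 1.5
pos_x_3 = 6.5
pos_y_3 = 3.5
pos_z_3 = 1.5
width_3 = 2.5
height_3 = 2.5
pos_x_4 = 7.5
pos_y_4 = 7
pos_z_4 = 6.5
height_4 = 3
pos_x_5 = 5
pos_y_5 = 3.5
pos_z_5 = 0.5
height_5 = 4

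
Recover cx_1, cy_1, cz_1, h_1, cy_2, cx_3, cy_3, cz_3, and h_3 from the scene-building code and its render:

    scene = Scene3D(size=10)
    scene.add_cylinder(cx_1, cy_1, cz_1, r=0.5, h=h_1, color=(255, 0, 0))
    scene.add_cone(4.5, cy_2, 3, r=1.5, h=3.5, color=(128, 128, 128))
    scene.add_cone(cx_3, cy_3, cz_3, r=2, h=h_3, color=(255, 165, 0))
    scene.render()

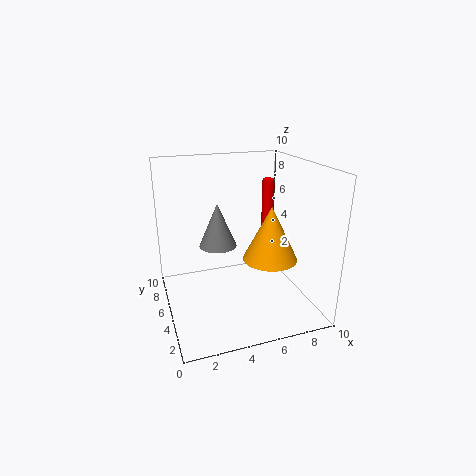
cx_1 = 9; cy_1 = 9; cz_1 = 4; h_1 = 4; cy_2 = 8.5; cx_3 = 7.5; cy_3 = 5; cz_3 = 3; h_3 = 4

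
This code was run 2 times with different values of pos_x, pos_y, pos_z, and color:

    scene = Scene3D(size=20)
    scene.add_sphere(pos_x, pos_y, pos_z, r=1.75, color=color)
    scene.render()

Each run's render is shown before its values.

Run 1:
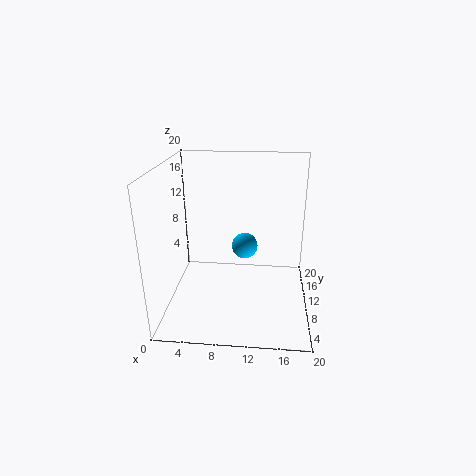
pos_x = 11
pos_y = 9.25
pos_z = 9.25
color = 'deepskyblue'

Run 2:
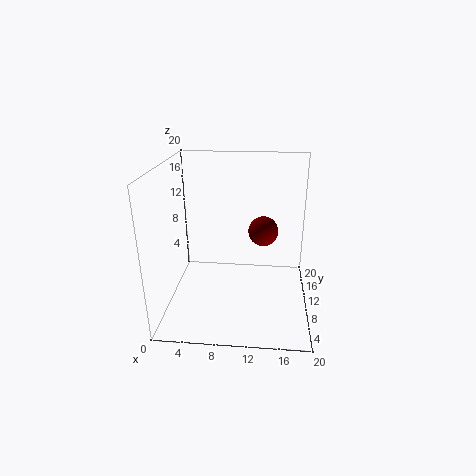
pos_x = 13.5
pos_y = 4.75
pos_z = 13.5
color = 'maroon'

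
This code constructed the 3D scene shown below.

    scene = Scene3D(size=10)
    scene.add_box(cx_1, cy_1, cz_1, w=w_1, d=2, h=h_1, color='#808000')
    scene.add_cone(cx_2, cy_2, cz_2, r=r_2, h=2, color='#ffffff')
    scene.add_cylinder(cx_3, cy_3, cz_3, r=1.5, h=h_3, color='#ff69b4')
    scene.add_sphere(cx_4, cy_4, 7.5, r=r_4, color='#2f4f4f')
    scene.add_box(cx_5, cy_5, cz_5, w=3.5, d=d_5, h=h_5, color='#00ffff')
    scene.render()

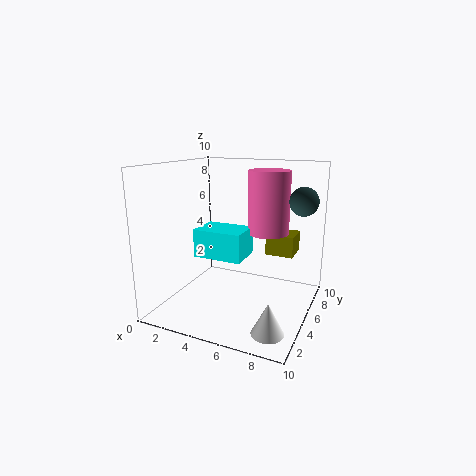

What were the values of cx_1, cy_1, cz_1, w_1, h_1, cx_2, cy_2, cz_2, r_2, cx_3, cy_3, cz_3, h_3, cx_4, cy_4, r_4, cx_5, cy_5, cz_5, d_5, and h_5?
cx_1 = 6.5
cy_1 = 6.5
cz_1 = 3.5
w_1 = 2
h_1 = 1.5
cx_2 = 8.5
cy_2 = 1.5
cz_2 = 0.5
r_2 = 1
cx_3 = 6.5
cy_3 = 7
cz_3 = 5
h_3 = 4.5
cx_4 = 9
cy_4 = 7
r_4 = 1
cx_5 = 2
cy_5 = 4
cz_5 = 3.5
d_5 = 2.5
h_5 = 2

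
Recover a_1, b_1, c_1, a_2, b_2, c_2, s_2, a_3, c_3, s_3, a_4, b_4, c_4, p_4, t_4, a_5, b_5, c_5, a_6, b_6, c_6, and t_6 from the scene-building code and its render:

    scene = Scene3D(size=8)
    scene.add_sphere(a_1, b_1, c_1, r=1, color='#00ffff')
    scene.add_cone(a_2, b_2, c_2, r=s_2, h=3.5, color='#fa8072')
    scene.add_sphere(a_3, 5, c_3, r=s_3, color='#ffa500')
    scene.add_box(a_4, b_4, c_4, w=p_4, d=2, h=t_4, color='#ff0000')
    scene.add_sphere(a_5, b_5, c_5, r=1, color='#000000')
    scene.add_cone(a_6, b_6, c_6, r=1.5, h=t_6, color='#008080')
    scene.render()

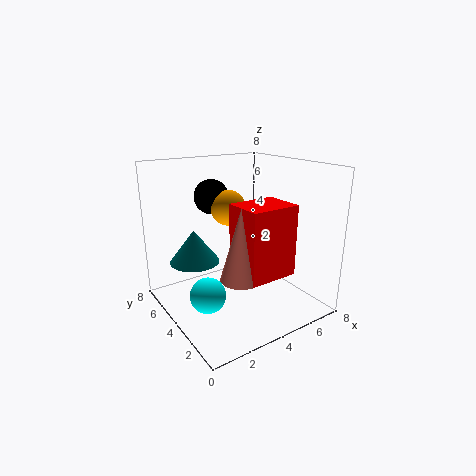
a_1 = 2, b_1 = 4, c_1 = 1, a_2 = 2.5, b_2 = 1.5, c_2 = 3, s_2 = 1, a_3 = 4, c_3 = 5.5, s_3 = 1, a_4 = 2.5, b_4 = 0.5, c_4 = 3, p_4 = 2.5, t_4 = 3.5, a_5 = 3.5, b_5 = 6, c_5 = 6, a_6 = 2.5, b_6 = 6.5, c_6 = 2, t_6 = 2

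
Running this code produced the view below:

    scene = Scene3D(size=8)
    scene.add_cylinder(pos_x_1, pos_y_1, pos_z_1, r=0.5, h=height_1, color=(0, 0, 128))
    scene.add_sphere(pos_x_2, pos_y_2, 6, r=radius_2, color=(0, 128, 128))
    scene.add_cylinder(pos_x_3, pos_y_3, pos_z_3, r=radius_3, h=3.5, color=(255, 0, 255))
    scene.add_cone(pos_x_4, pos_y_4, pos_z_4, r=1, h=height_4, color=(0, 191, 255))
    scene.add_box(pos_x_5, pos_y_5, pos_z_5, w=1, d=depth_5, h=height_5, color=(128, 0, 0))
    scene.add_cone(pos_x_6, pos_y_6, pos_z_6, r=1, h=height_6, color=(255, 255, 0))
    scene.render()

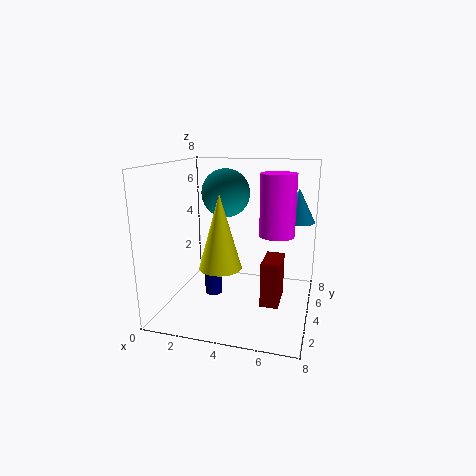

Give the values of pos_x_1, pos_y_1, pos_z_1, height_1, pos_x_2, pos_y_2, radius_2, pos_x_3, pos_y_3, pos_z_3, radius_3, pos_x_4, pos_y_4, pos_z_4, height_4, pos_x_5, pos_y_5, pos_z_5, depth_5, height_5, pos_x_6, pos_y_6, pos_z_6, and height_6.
pos_x_1 = 2.5; pos_y_1 = 4; pos_z_1 = 0.5; height_1 = 2; pos_x_2 = 2.5; pos_y_2 = 6.5; radius_2 = 1.5; pos_x_3 = 6; pos_y_3 = 5; pos_z_3 = 4; radius_3 = 1; pos_x_4 = 7; pos_y_4 = 6.5; pos_z_4 = 4.5; height_4 = 2; pos_x_5 = 5.5; pos_y_5 = 3; pos_z_5 = 0.5; depth_5 = 2; height_5 = 2.5; pos_x_6 = 4; pos_y_6 = 1; pos_z_6 = 3.5; height_6 = 3.5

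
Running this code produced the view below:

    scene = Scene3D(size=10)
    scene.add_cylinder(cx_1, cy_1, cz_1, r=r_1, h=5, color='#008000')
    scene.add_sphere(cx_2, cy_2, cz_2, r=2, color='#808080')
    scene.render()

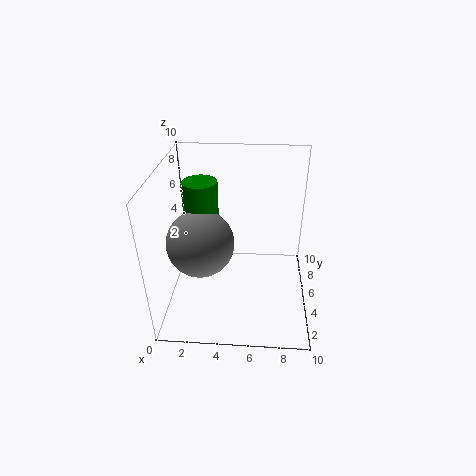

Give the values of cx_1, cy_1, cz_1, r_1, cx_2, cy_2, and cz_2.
cx_1 = 3
cy_1 = 3
cz_1 = 5
r_1 = 1
cx_2 = 3
cy_2 = 2
cz_2 = 6.5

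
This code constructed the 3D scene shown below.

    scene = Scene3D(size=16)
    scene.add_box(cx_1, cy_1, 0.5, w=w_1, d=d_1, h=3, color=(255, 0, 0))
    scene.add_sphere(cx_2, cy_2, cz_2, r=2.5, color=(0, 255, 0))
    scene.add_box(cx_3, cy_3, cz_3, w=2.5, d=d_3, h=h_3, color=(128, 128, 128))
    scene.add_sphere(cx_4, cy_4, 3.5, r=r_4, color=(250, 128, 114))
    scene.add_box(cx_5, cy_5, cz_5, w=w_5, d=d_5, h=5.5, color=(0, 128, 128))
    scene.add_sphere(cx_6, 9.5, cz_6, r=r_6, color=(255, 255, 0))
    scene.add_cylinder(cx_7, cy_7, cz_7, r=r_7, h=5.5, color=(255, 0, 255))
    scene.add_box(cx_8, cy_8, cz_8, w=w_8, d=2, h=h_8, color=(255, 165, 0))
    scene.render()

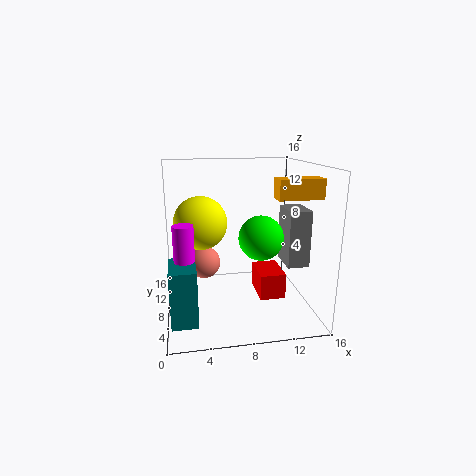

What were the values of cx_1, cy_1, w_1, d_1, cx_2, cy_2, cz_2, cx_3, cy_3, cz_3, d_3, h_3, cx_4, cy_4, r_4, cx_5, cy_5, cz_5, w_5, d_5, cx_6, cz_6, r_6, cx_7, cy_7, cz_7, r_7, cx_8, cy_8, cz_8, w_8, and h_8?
cx_1 = 10.5
cy_1 = 7
w_1 = 3
d_1 = 4.5
cx_2 = 10.5
cy_2 = 7.5
cz_2 = 8
cx_3 = 13.5
cy_3 = 6.5
cz_3 = 4.5
d_3 = 4
h_3 = 6.5
cx_4 = 4.5
cy_4 = 12.5
r_4 = 2
cx_5 = 0.5
cy_5 = 0.5
cz_5 = 2
w_5 = 2.5
d_5 = 4
cx_6 = 4
cz_6 = 9.5
r_6 = 3
cx_7 = 2
cy_7 = 3.5
cz_7 = 5.5
r_7 = 1
cx_8 = 11
cy_8 = 3
cz_8 = 13
w_8 = 4.5
h_8 = 2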